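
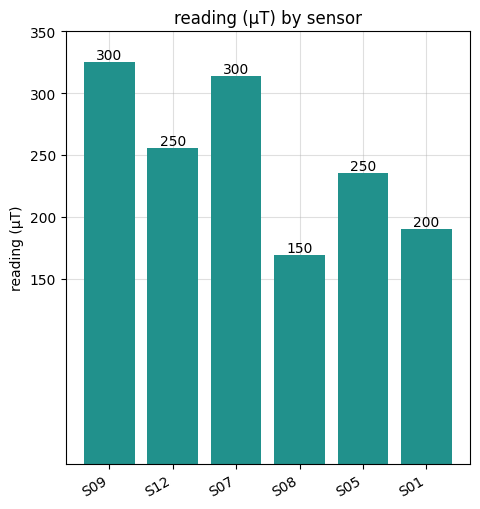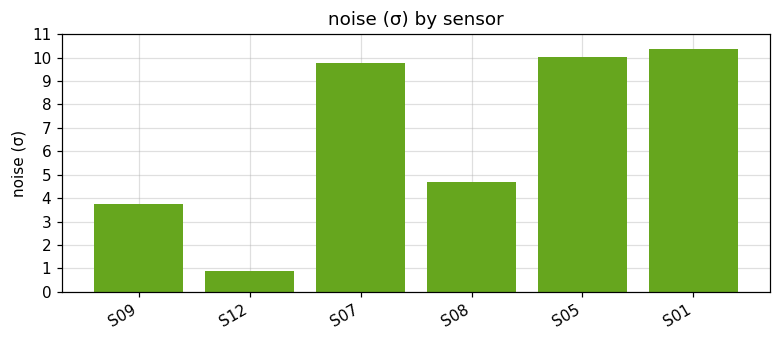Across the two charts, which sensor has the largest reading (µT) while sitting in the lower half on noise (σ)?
Chart 2 median noise (σ) ≈ 7; below-median sensors: S09, S12, S08. Among those, S09 has the highest reading (µT) (≈ 300).

S09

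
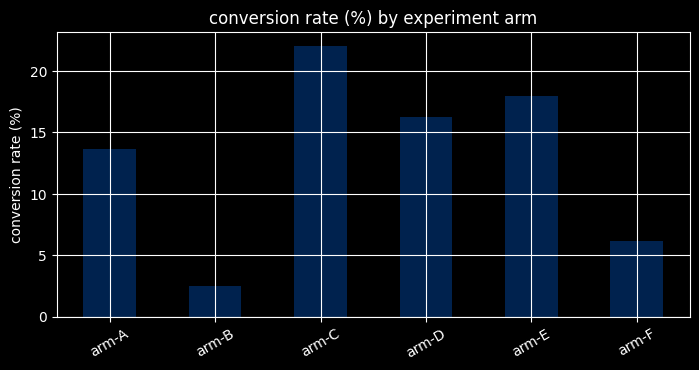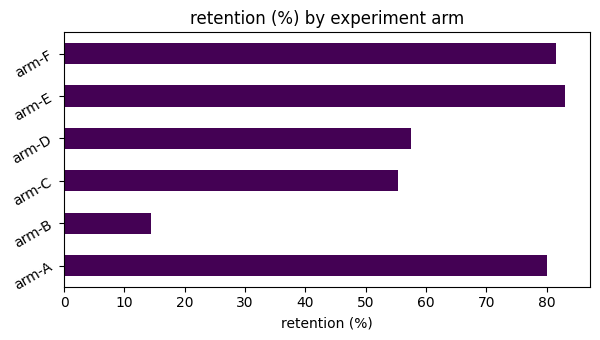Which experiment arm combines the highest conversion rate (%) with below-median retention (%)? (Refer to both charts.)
arm-C

Chart 2 median retention (%) ≈ 70; below-median experiment arms: arm-B, arm-C, arm-D. Among those, arm-C has the highest conversion rate (%) (≈ 20).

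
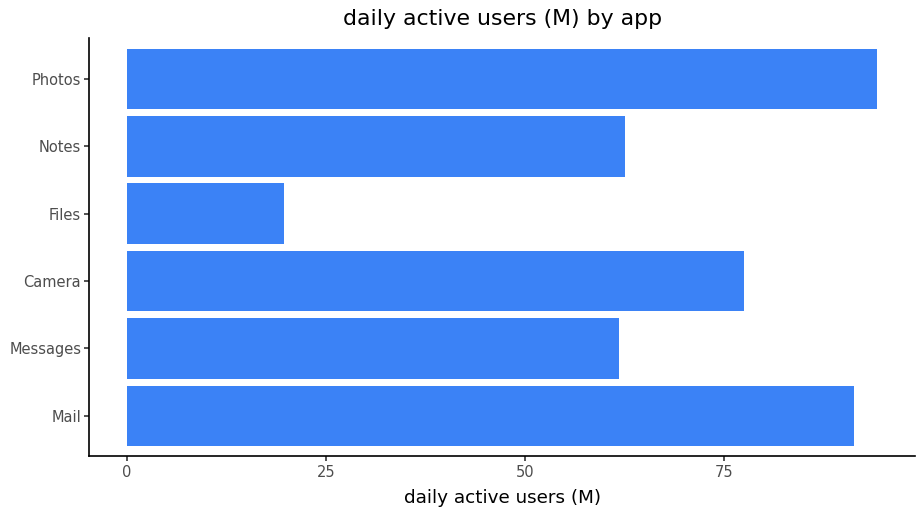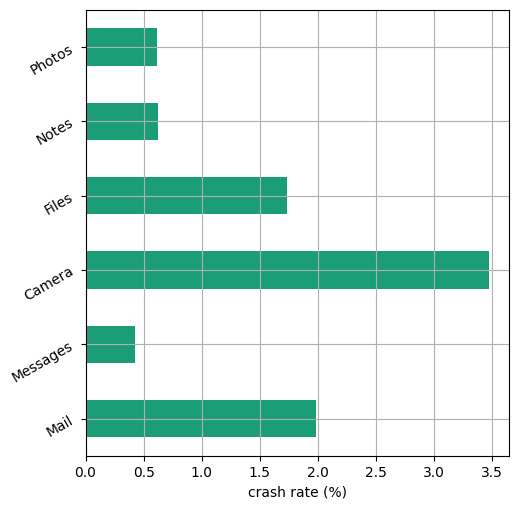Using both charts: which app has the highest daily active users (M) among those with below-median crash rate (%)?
Chart 2 median crash rate (%) ≈ 1; below-median apps: Messages, Notes, Photos. Among those, Photos has the highest daily active users (M) (≈ 90).

Photos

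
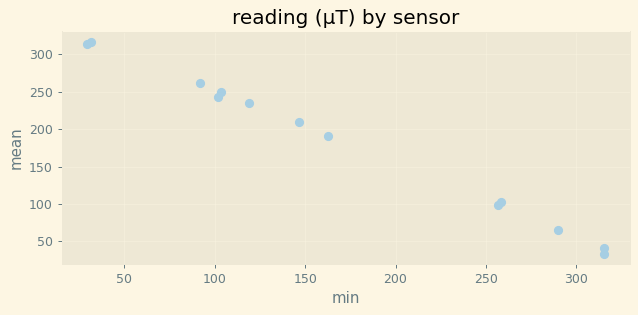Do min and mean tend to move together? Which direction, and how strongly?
Points are negatively correlated; strong (|r| ≈ 1.0).

negative, strong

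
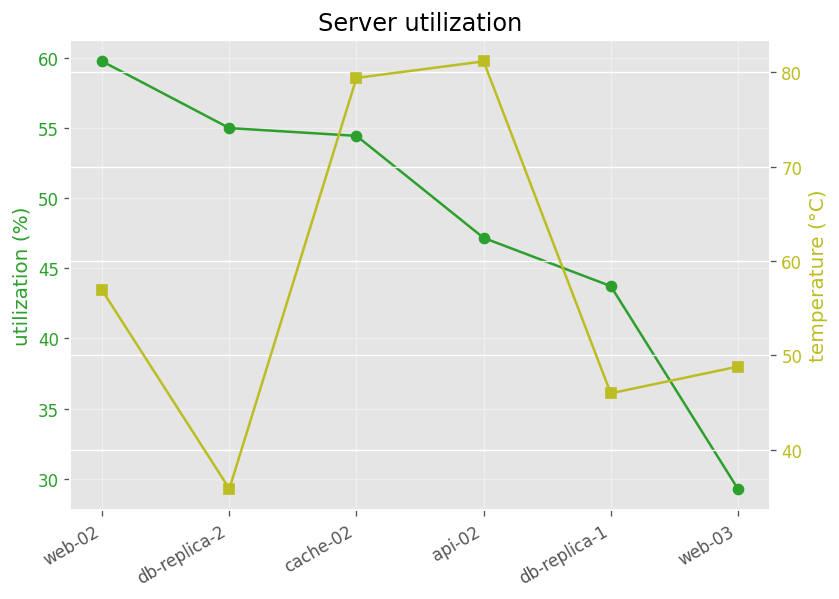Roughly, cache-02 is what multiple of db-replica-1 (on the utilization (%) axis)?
cache-02 ≈ 55, db-replica-1 ≈ 45; 55/45 ≈ 1.22.

≈ 1.22×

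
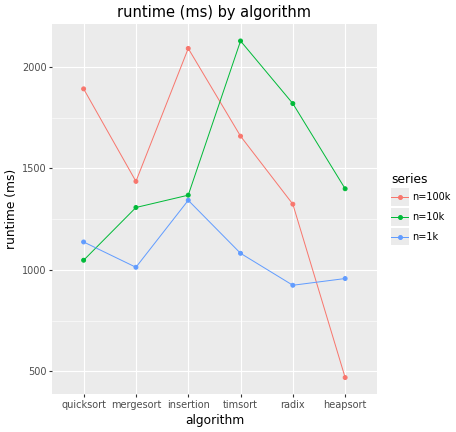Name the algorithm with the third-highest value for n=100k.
Top 4 for n=100k: insertion ≈ 2000, quicksort ≈ 1800, timsort ≈ 1600, mergesort ≈ 1400.

timsort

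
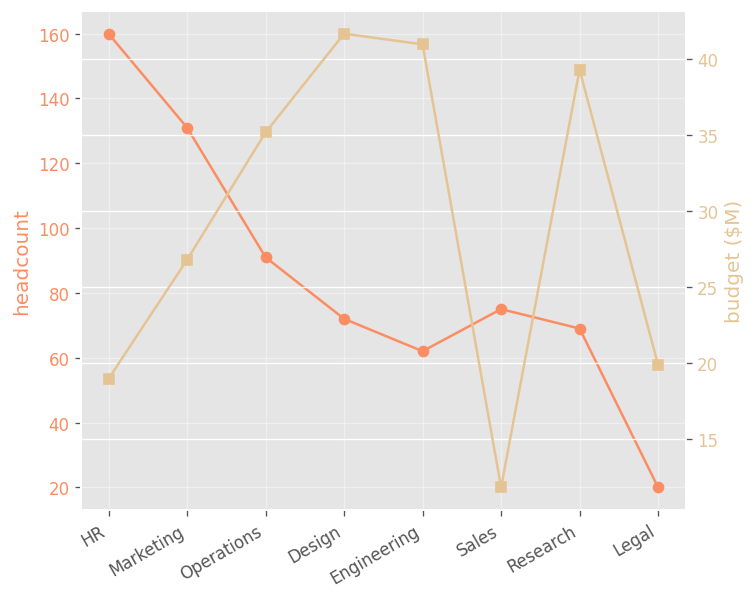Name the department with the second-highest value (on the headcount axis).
Top 3 (on the headcount axis): HR ≈ 160, Marketing ≈ 140, Operations ≈ 100.

Marketing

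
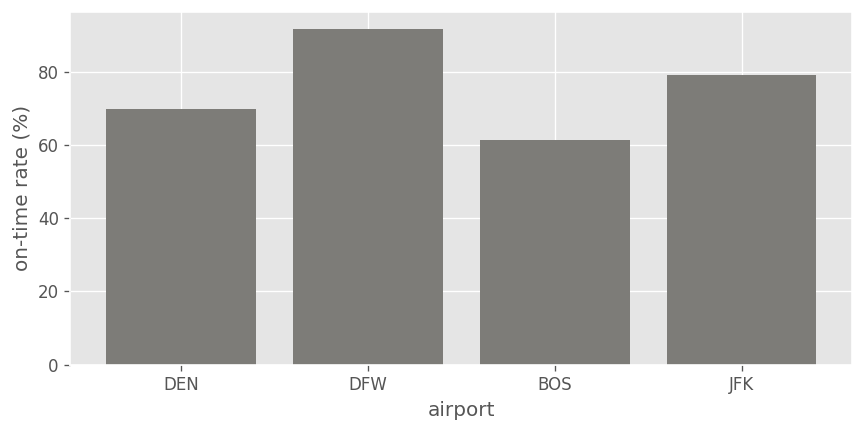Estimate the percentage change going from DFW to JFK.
DFW ≈ 90, JFK ≈ 80; (80 − 90) / 90 ≈ -11.1%.

≈ -11.1%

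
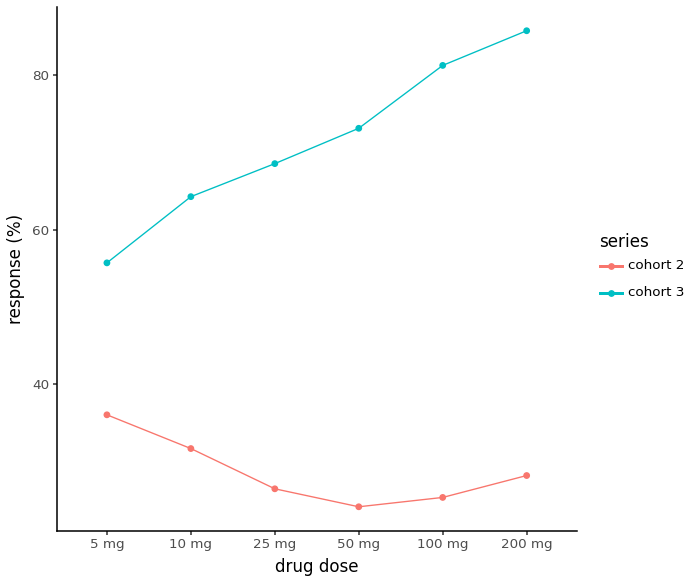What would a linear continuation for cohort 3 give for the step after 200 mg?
Last three: 70, 80, 90 → slope ≈ 10/step → next ≈ 100.

≈ 100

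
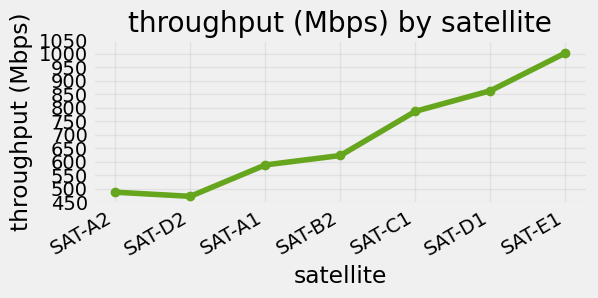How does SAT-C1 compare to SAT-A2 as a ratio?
SAT-C1 ≈ 800, SAT-A2 ≈ 500; 800/500 ≈ 1.6.

≈ 1.6×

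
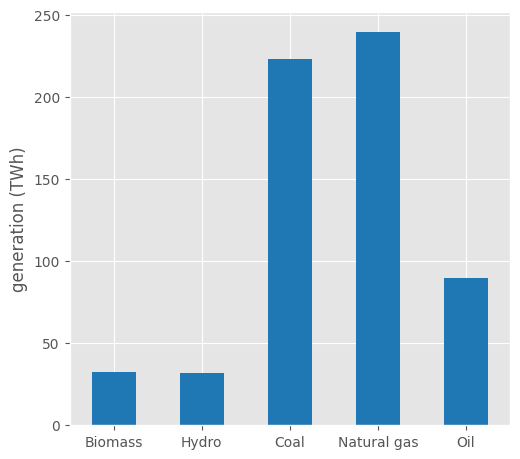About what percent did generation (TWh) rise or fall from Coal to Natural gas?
Coal ≈ 220, Natural gas ≈ 240; (240 − 220) / 220 ≈ +9.1%.

≈ +9.1%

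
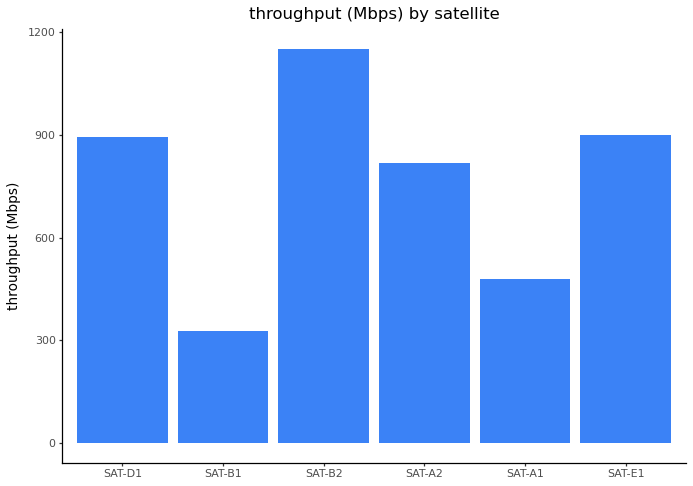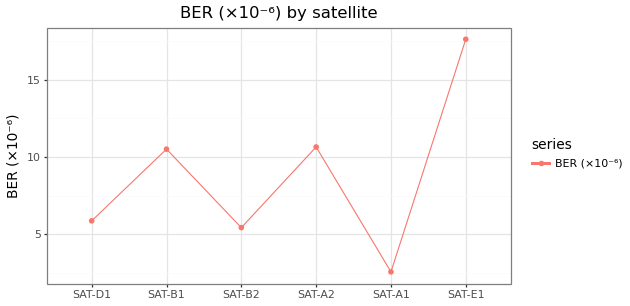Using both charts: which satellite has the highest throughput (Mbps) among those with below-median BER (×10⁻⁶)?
SAT-B2

Chart 2 median BER (×10⁻⁶) ≈ 8; below-median satellites: SAT-D1, SAT-B2, SAT-A1. Among those, SAT-B2 has the highest throughput (Mbps) (≈ 1200).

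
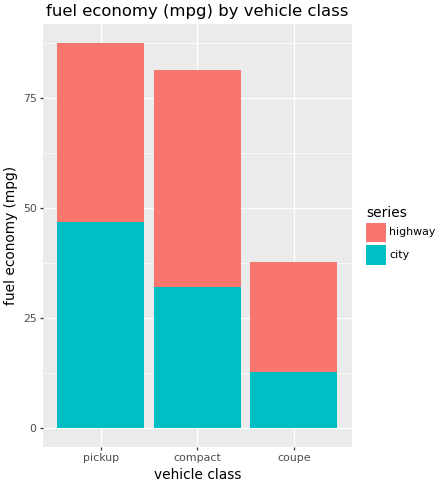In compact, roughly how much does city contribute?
≈ 30

city top ≈ 30, bottom ≈ 0; segment ≈ 30.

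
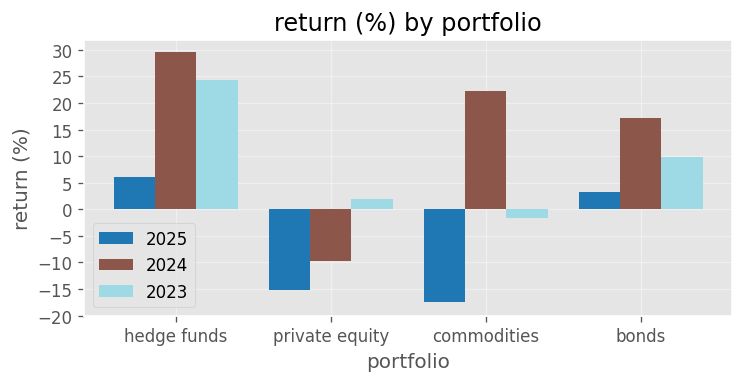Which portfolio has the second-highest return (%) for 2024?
Top 3 for 2024: hedge funds ≈ 30, commodities ≈ 20, bonds ≈ 15.

commodities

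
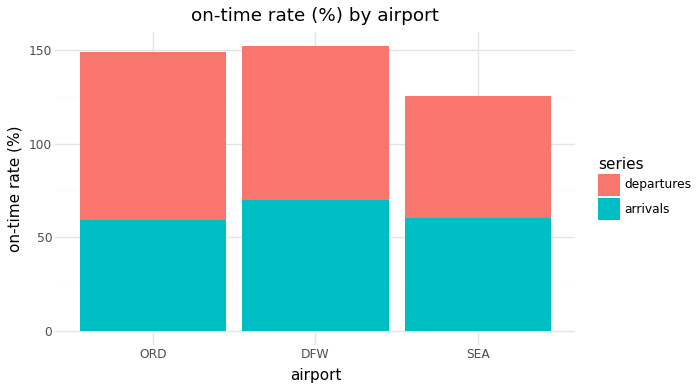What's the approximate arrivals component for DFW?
≈ 60

arrivals top ≈ 60, bottom ≈ 0; segment ≈ 60.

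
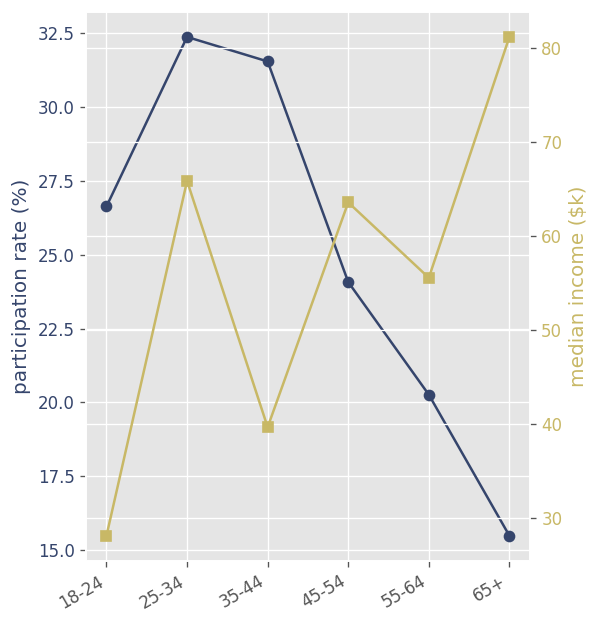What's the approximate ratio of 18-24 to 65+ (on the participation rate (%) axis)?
≈ 1.62×

18-24 ≈ 26, 65+ ≈ 16; 26/16 ≈ 1.62.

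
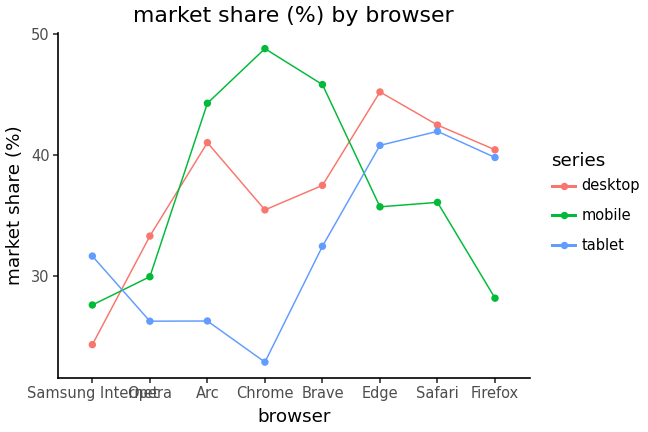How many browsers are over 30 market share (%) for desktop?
Above 30: Opera, Arc, Chrome, Brave, Edge, Safari, Firefox.

7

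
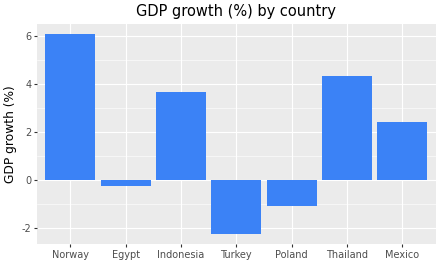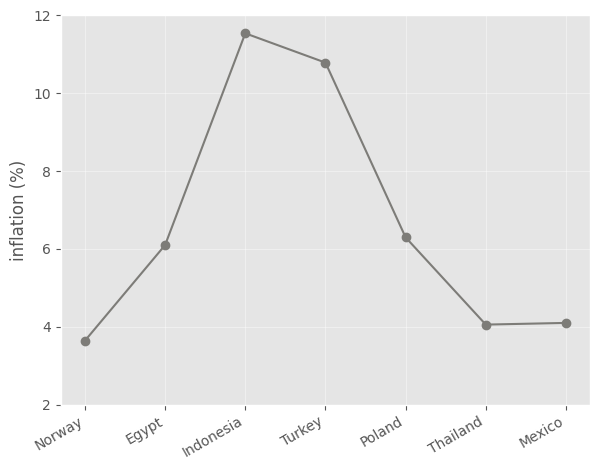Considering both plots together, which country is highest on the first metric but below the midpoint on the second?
Chart 2 median inflation (%) ≈ 6; below-median countries: Norway, Thailand, Mexico. Among those, Norway has the highest GDP growth (%) (≈ 6).

Norway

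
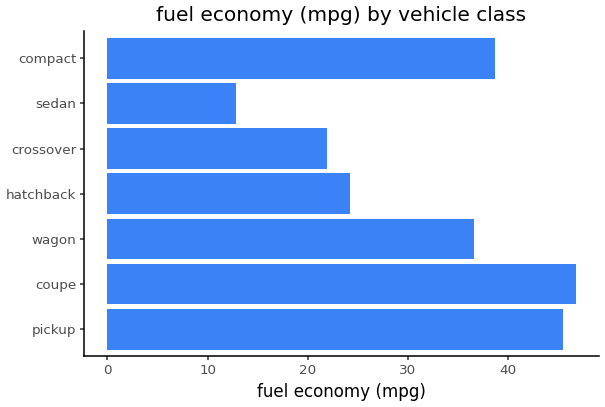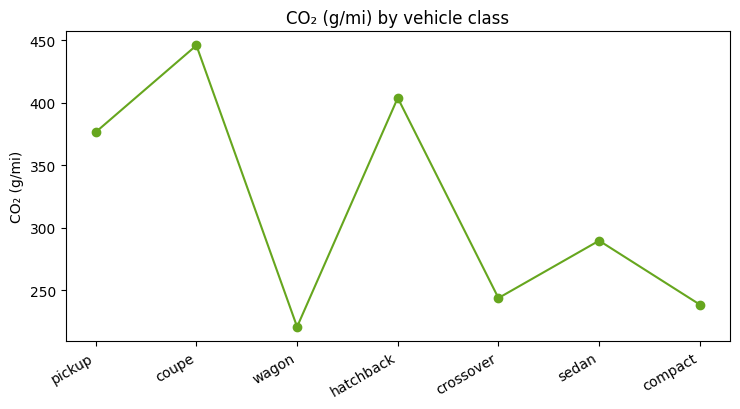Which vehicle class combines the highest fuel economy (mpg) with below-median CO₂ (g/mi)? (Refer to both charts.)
compact

Chart 2 median CO₂ (g/mi) ≈ 300; below-median vehicle classes: wagon, crossover, compact. Among those, compact has the highest fuel economy (mpg) (≈ 40).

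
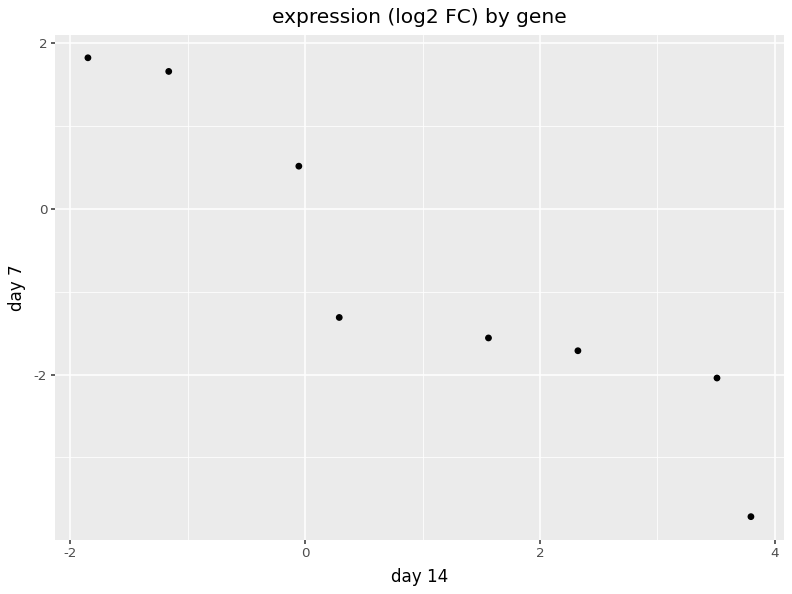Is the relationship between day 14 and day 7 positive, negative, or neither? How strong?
negative, strong

Points are negatively correlated; strong (|r| ≈ 0.9).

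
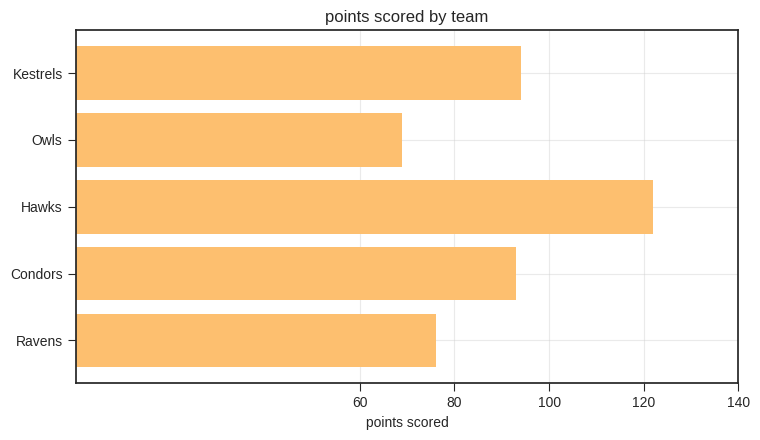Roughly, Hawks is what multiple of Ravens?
≈ 1.5×

Hawks ≈ 120, Ravens ≈ 80; 120/80 ≈ 1.5.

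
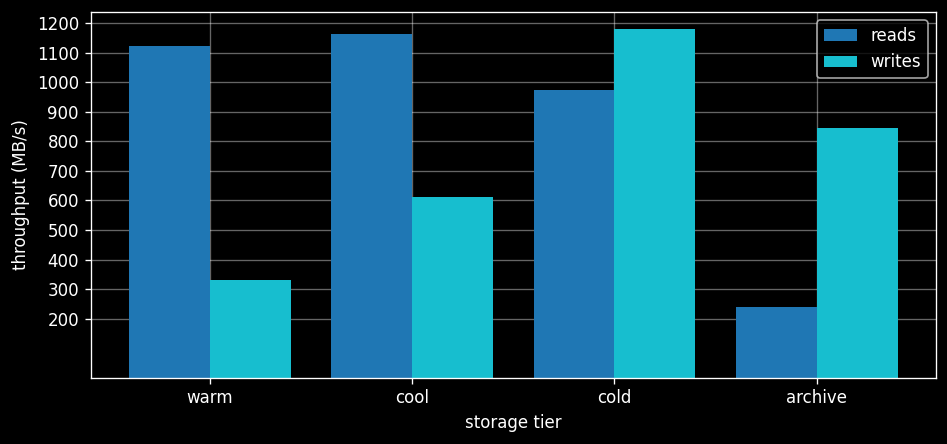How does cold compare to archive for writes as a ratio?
cold ≈ 1200, archive ≈ 800; 1200/800 ≈ 1.5.

≈ 1.5×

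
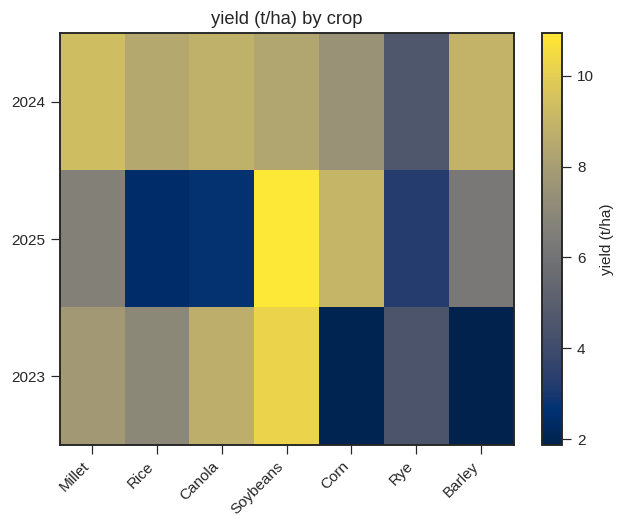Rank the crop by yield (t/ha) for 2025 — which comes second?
Corn

Top 3 for 2025: Soybeans ≈ 11, Corn ≈ 9, Millet ≈ 7.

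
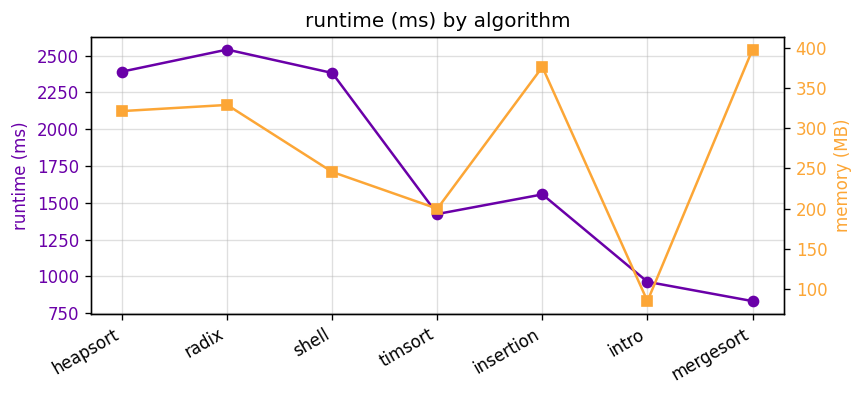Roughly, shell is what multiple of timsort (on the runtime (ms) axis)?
shell ≈ 2400, timsort ≈ 1400; 2400/1400 ≈ 1.71.

≈ 1.71×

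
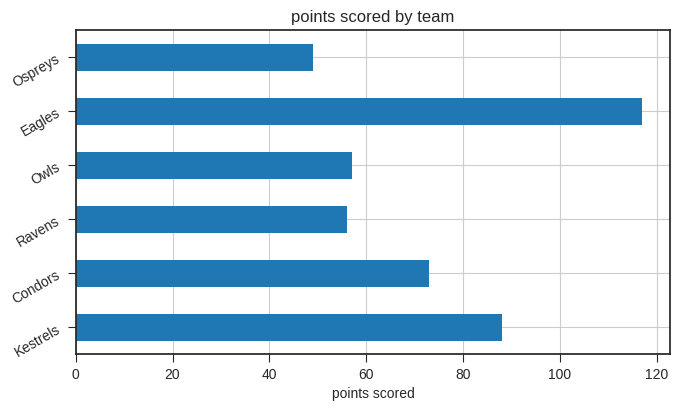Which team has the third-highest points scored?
Condors

Top 4: Eagles ≈ 120, Kestrels ≈ 90, Condors ≈ 70, Owls ≈ 60.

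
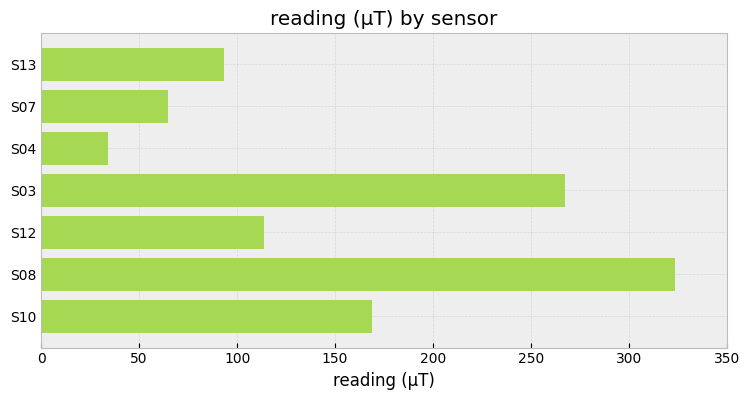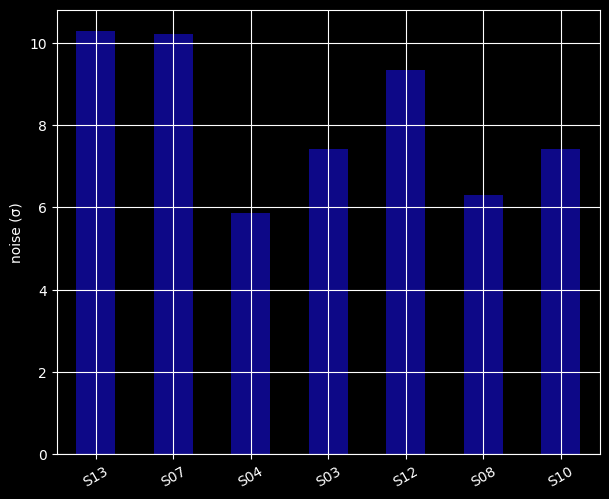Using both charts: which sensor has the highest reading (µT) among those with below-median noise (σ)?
S08

Chart 2 median noise (σ) ≈ 7; below-median sensors: S04, S03, S08. Among those, S08 has the highest reading (µT) (≈ 300).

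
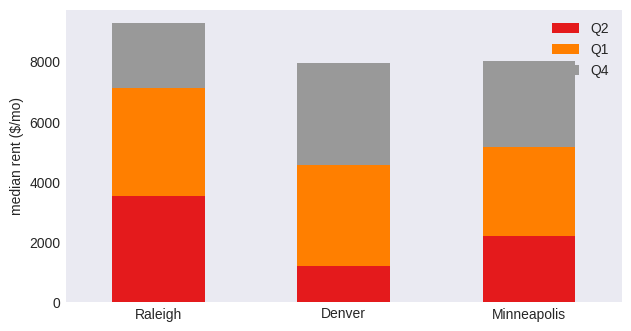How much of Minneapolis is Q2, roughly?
≈ 2000

Q2 top ≈ 2000, bottom ≈ 0; segment ≈ 2000.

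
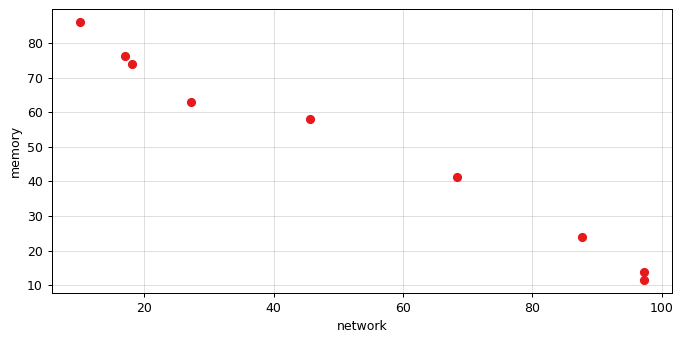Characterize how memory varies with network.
negative, strong

Points are negatively correlated; strong (|r| ≈ 1.0).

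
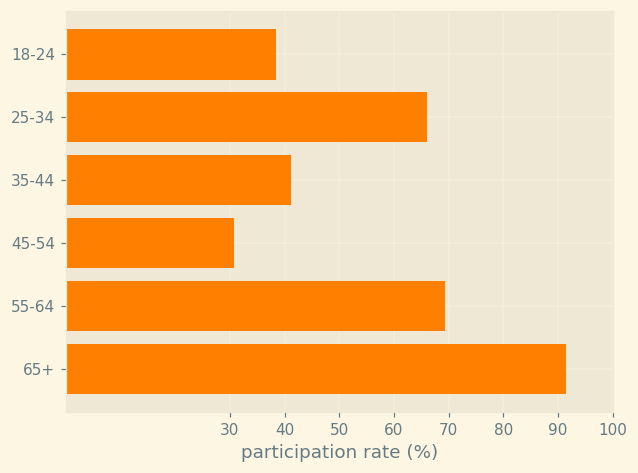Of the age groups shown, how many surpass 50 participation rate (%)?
Above 50: 25-34, 55-64, 65+.

3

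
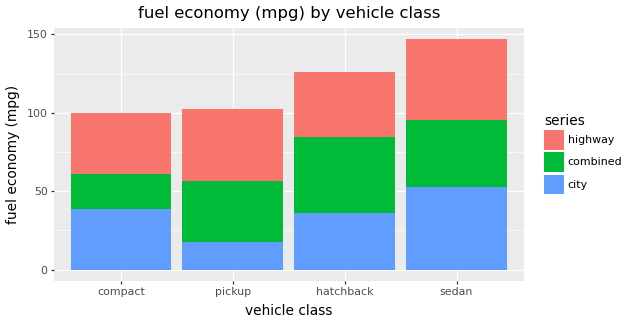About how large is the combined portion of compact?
combined top ≈ 60, bottom ≈ 40; segment ≈ 20.

≈ 20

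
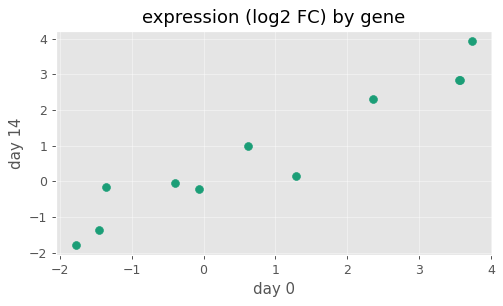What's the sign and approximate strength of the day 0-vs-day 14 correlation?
positive, strong

Points are positively correlated; strong (|r| ≈ 1.0).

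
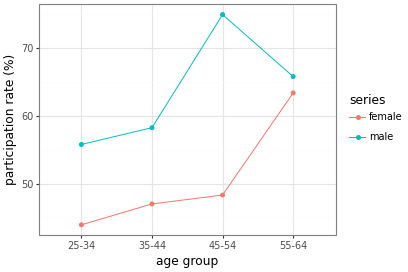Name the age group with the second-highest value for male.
55-64

Top 3 for male: 45-54 ≈ 75, 55-64 ≈ 65, 35-44 ≈ 60.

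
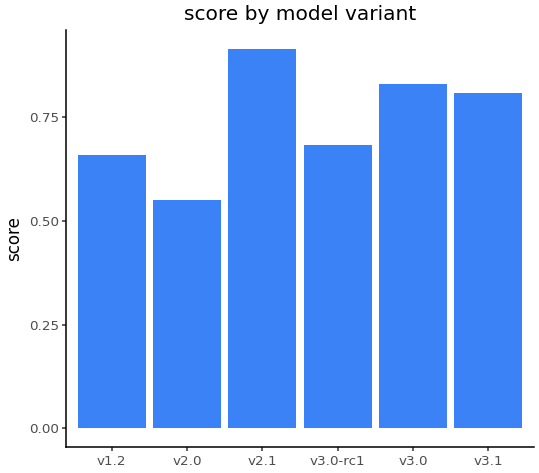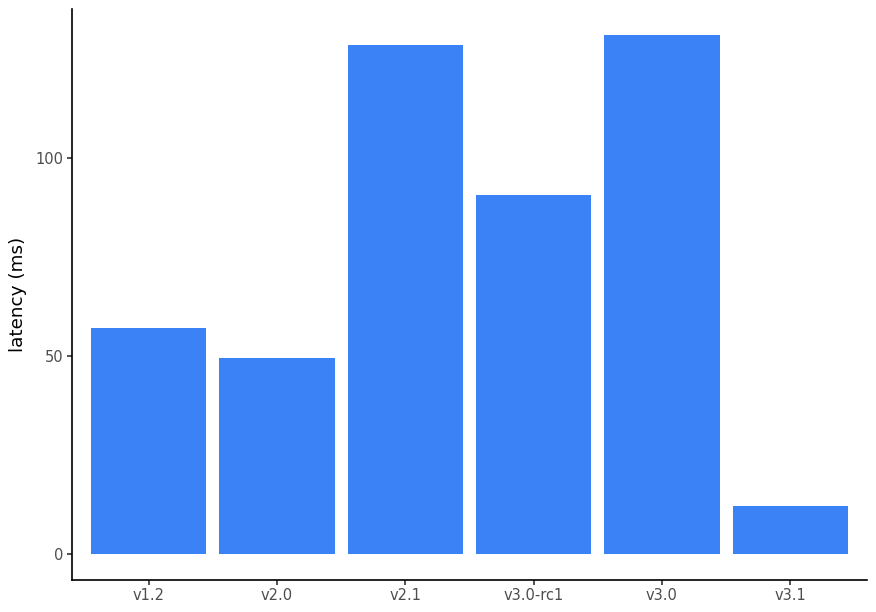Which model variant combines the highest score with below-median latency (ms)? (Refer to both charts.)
Chart 2 median latency (ms) ≈ 80; below-median model variants: v1.2, v2.0, v3.1. Among those, v3.1 has the highest score (≈ 0.8).

v3.1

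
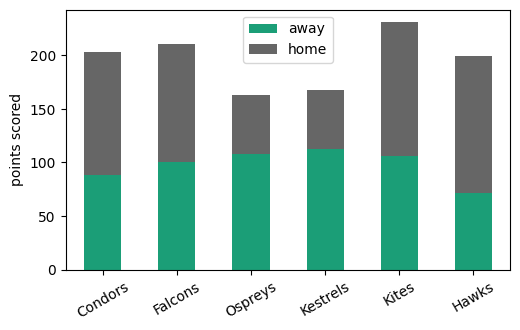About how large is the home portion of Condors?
≈ 120

home top ≈ 200, bottom ≈ 80; segment ≈ 120.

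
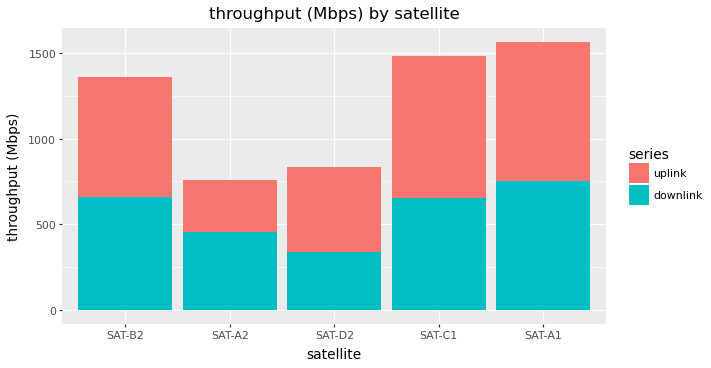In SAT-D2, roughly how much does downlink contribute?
≈ 400

downlink top ≈ 400, bottom ≈ 0; segment ≈ 400.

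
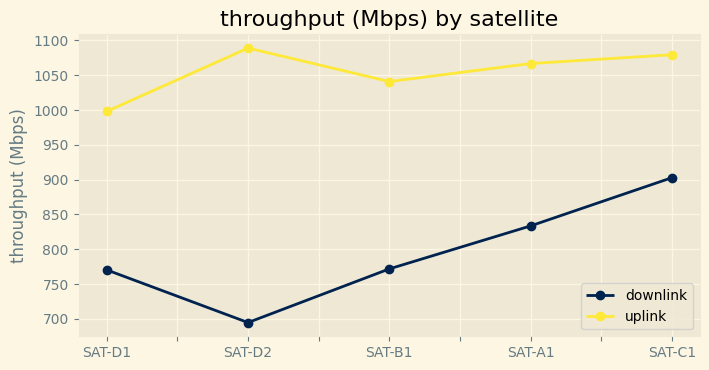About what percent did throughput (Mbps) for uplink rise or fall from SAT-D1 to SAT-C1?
SAT-D1 ≈ 1000, SAT-C1 ≈ 1100; (1100 − 1000) / 1000 ≈ +10%.

≈ +10%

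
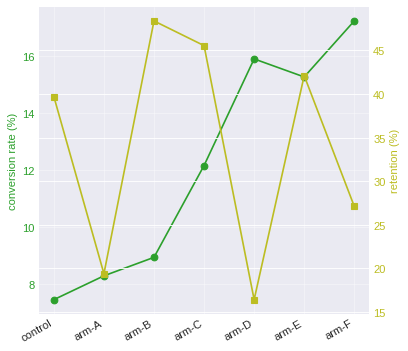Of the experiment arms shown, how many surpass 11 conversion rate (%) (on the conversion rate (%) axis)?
4

Above 11: arm-C, arm-D, arm-E, arm-F.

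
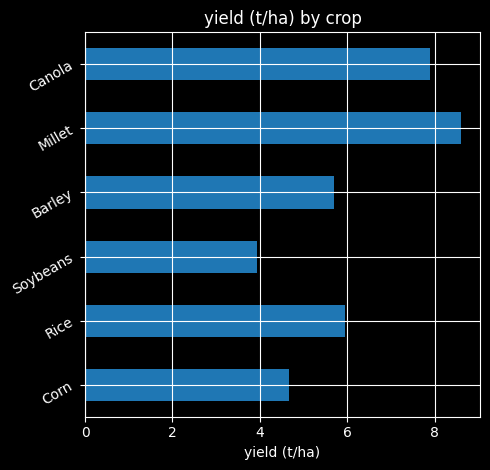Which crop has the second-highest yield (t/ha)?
Canola

Top 3: Millet ≈ 9, Canola ≈ 8, Rice ≈ 6.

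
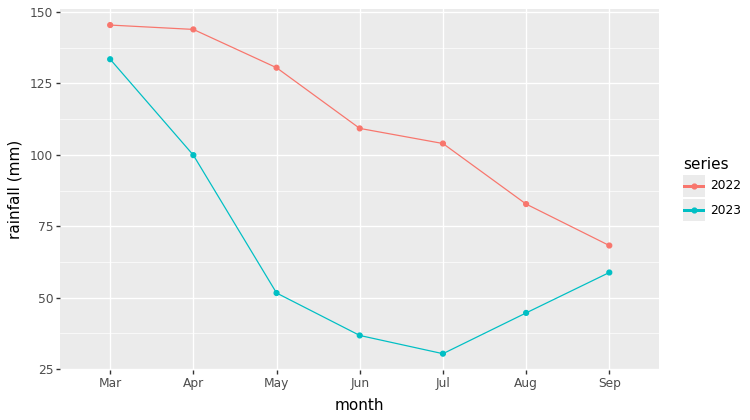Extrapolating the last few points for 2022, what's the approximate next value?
≈ 55

Last three: 100, 80, 70 → slope ≈ -15/step → next ≈ 55.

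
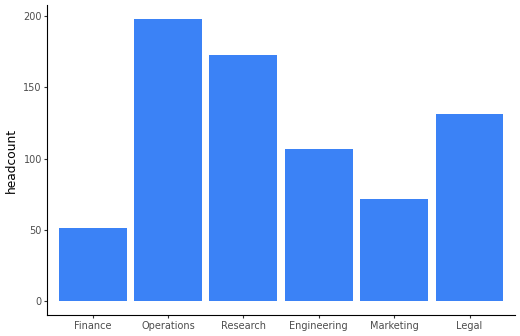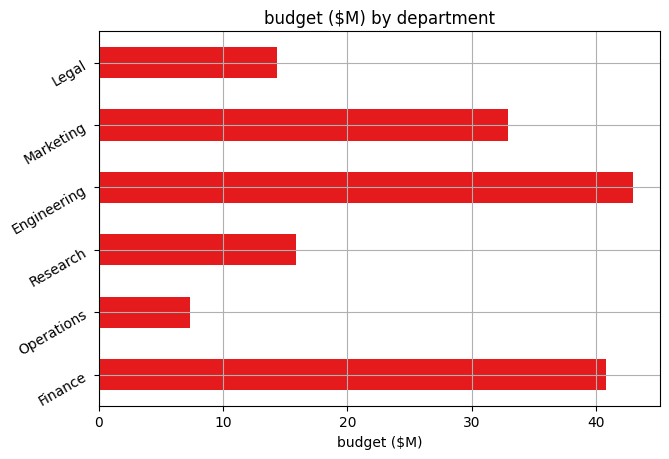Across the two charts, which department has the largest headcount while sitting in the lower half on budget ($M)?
Operations

Chart 2 median budget ($M) ≈ 25; below-median departments: Operations, Research, Legal. Among those, Operations has the highest headcount (≈ 200).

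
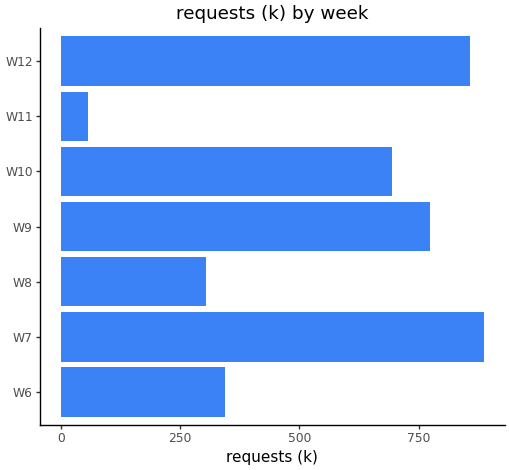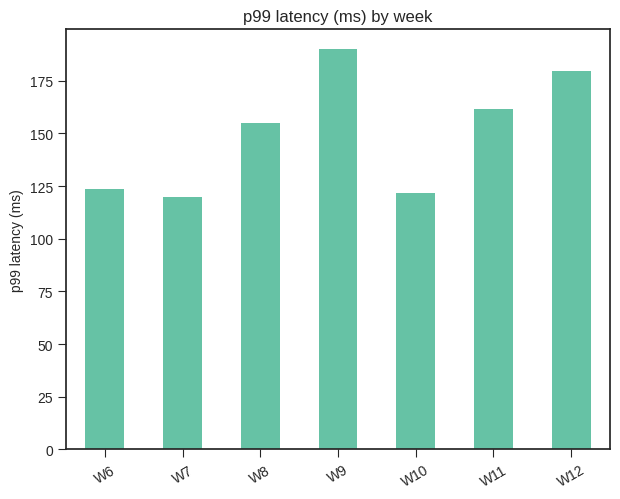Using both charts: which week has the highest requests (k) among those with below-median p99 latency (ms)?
Chart 2 median p99 latency (ms) ≈ 160; below-median weeks: W6, W7, W10. Among those, W7 has the highest requests (k) (≈ 900).

W7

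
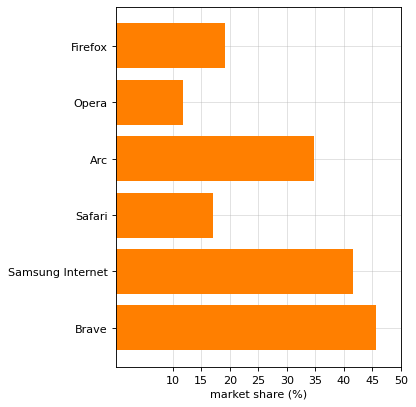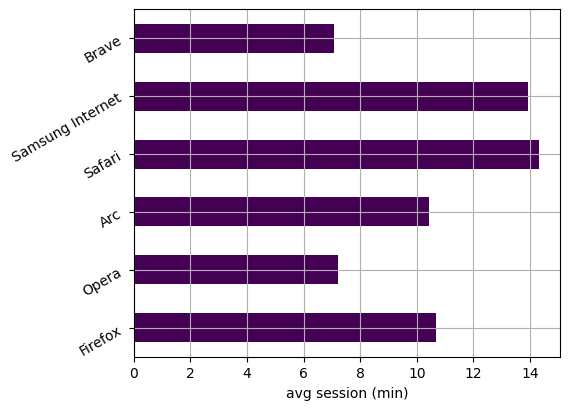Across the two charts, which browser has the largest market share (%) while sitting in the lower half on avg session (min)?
Brave

Chart 2 median avg session (min) ≈ 10; below-median browsers: Opera, Arc, Brave. Among those, Brave has the highest market share (%) (≈ 45).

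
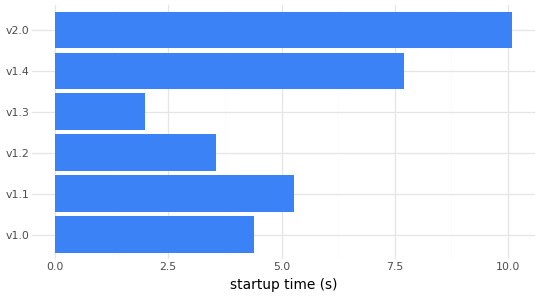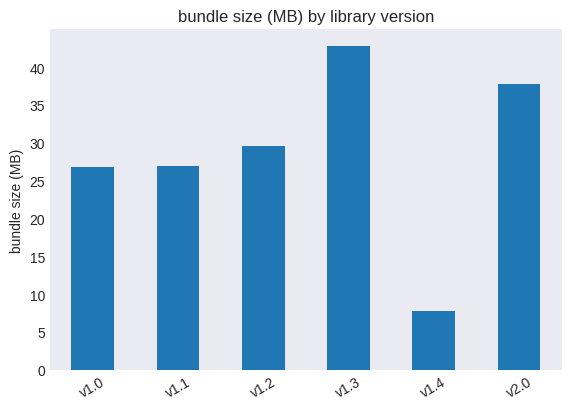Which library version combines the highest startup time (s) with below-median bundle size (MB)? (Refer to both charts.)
v1.4

Chart 2 median bundle size (MB) ≈ 30; below-median library versions: v1.0, v1.1, v1.4. Among those, v1.4 has the highest startup time (s) (≈ 8).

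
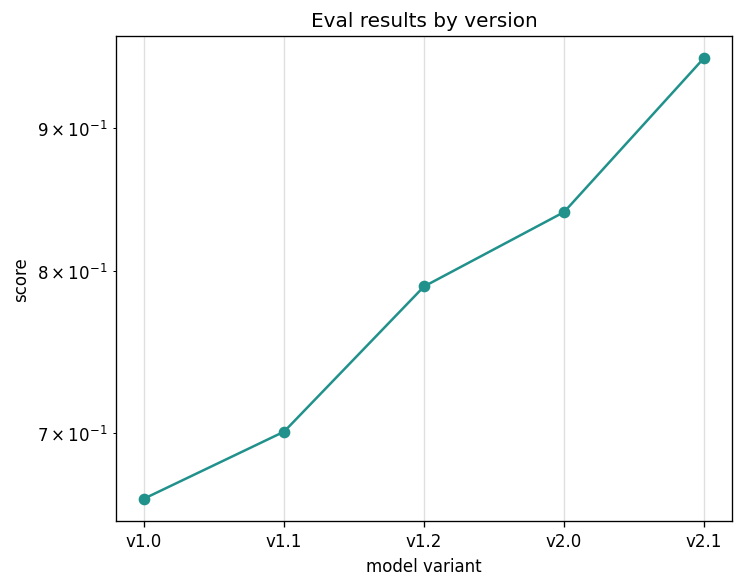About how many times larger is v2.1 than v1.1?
v2.1 ≈ 0.95, v1.1 ≈ 0.70; 0.95/0.70 ≈ 1.36.

≈ 1.36×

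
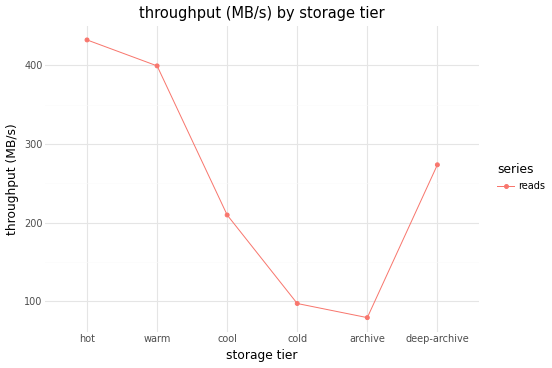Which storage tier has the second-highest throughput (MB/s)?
Top 3: hot ≈ 450, warm ≈ 400, deep-archive ≈ 250.

warm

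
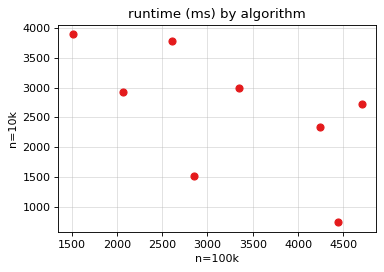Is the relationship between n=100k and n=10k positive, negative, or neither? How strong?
negative, moderate

Points are negatively correlated; moderate (|r| ≈ 0.6).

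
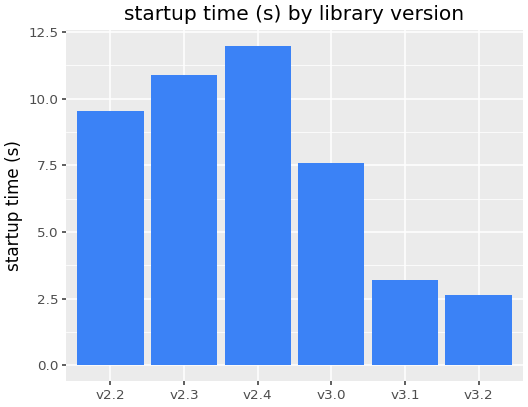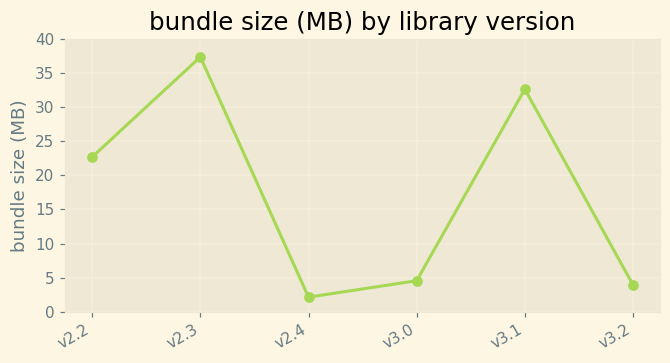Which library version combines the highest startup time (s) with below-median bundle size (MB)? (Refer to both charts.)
Chart 2 median bundle size (MB) ≈ 15; below-median library versions: v2.4, v3.0, v3.2. Among those, v2.4 has the highest startup time (s) (≈ 12).

v2.4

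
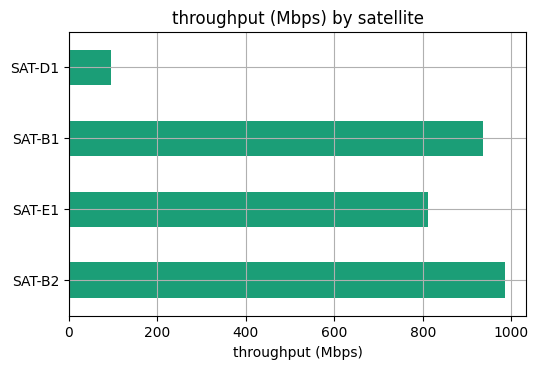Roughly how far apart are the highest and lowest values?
Max SAT-B2 ≈ 1000, min SAT-D1 ≈ 100; range ≈ 900.

≈ 900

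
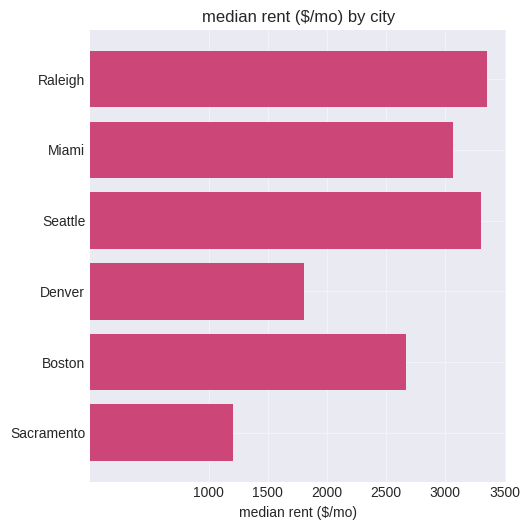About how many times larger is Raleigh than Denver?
Raleigh ≈ 3500, Denver ≈ 2000; 3500/2000 ≈ 1.75.

≈ 1.75×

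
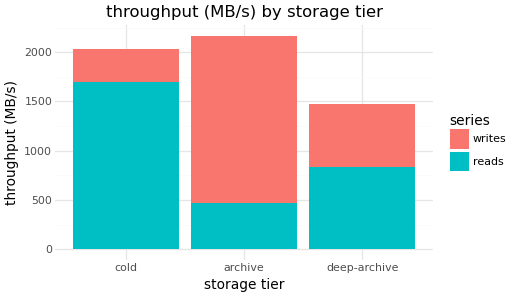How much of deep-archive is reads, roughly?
≈ 800

reads top ≈ 800, bottom ≈ 0; segment ≈ 800.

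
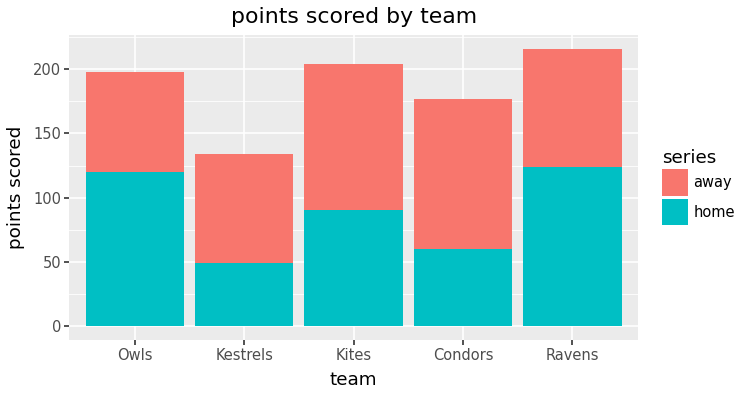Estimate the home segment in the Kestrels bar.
home top ≈ 40, bottom ≈ 0; segment ≈ 40.

≈ 40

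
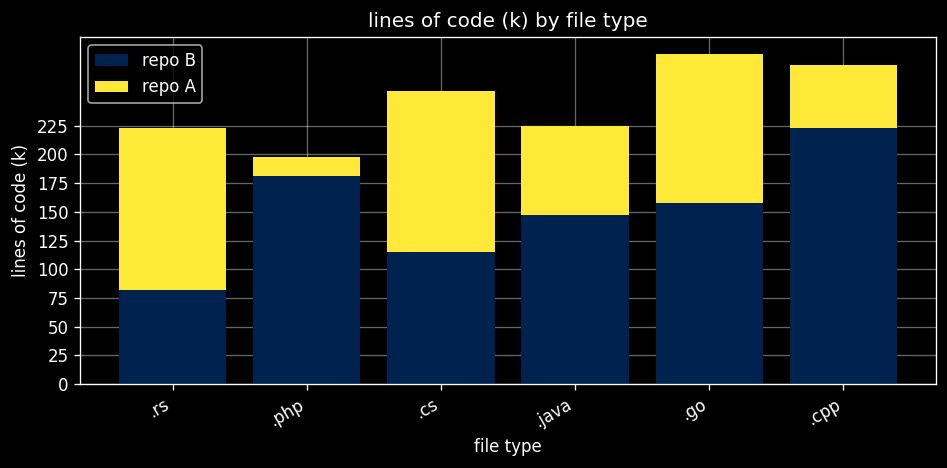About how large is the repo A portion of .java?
≈ 75

repo A top ≈ 225, bottom ≈ 150; segment ≈ 75.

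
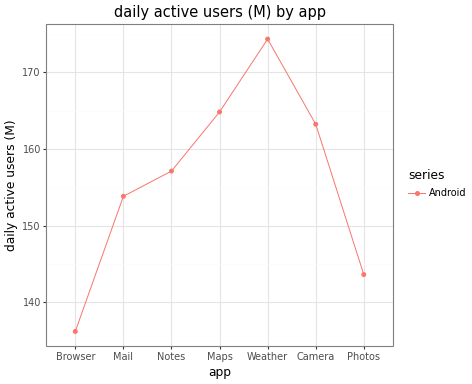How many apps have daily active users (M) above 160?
Above 160: Maps, Weather, Camera.

3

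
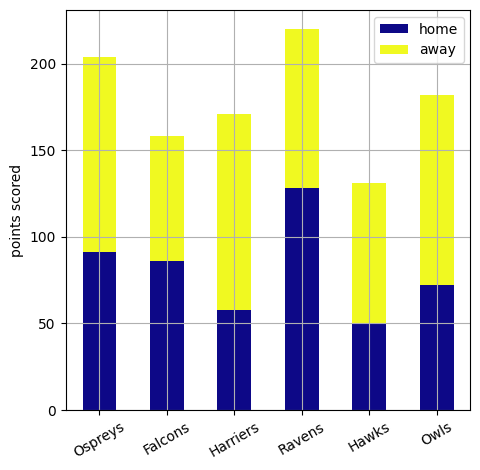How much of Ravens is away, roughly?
away top ≈ 220, bottom ≈ 120; segment ≈ 100.

≈ 100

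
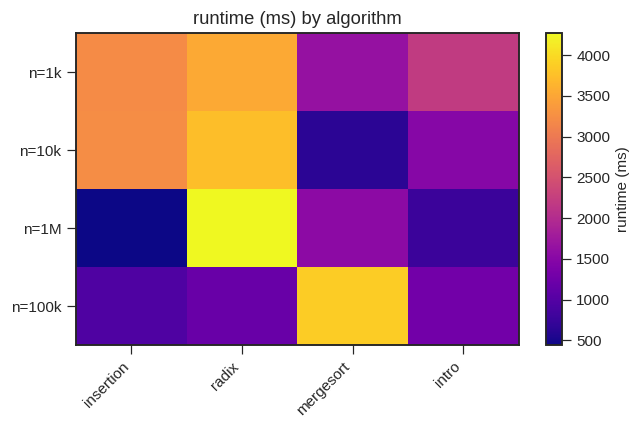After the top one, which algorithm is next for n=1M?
Top 3 for n=1M: radix ≈ 4500, mergesort ≈ 1500, intro ≈ 1000.

mergesort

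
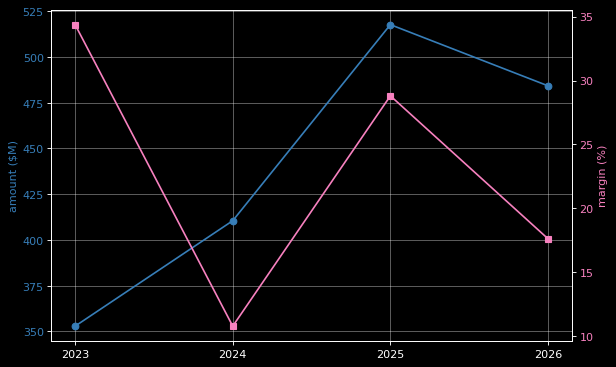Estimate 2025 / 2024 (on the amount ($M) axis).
2025 ≈ 520, 2024 ≈ 420; 520/420 ≈ 1.24.

≈ 1.24×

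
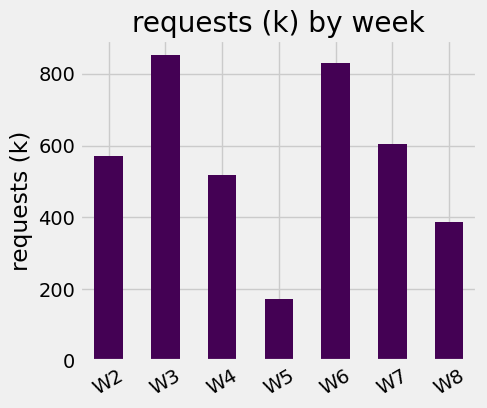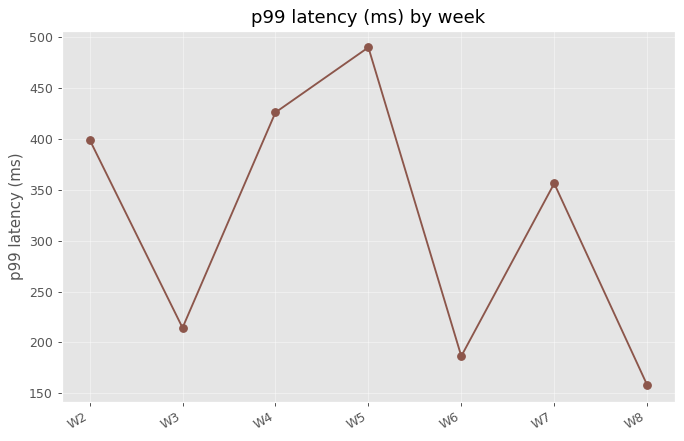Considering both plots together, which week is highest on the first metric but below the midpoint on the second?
Chart 2 median p99 latency (ms) ≈ 350; below-median weeks: W3, W6, W8. Among those, W3 has the highest requests (k) (≈ 900).

W3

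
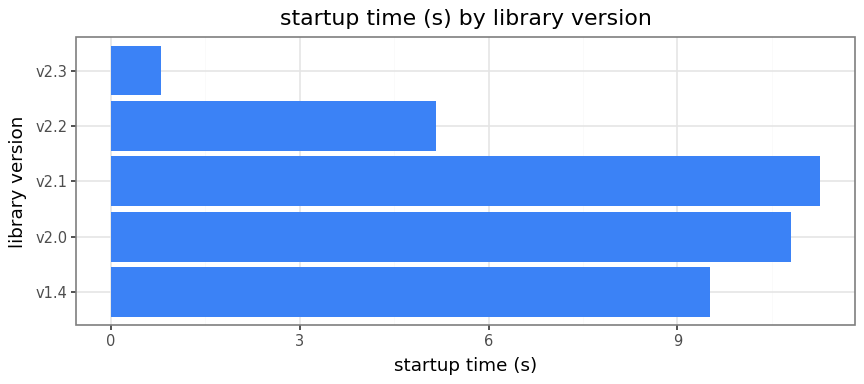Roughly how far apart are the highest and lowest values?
Max v2.1 ≈ 11, min v2.3 ≈ 1; range ≈ 10.

≈ 10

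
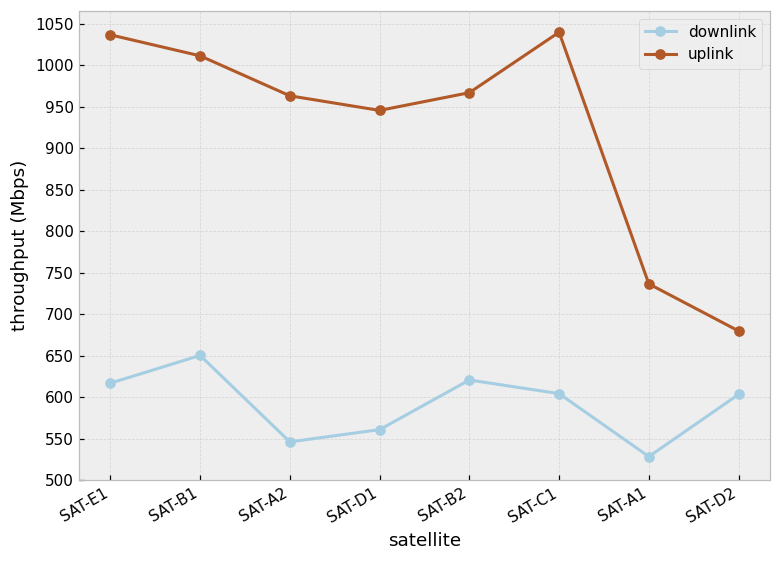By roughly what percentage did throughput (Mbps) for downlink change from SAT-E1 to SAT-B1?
≈ +8.3%

SAT-E1 ≈ 600, SAT-B1 ≈ 650; (650 − 600) / 600 ≈ +8.3%.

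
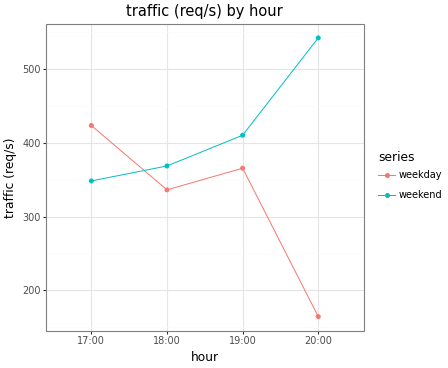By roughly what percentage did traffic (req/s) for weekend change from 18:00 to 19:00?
18:00 ≈ 350, 19:00 ≈ 400; (400 − 350) / 350 ≈ +14.3%.

≈ +14.3%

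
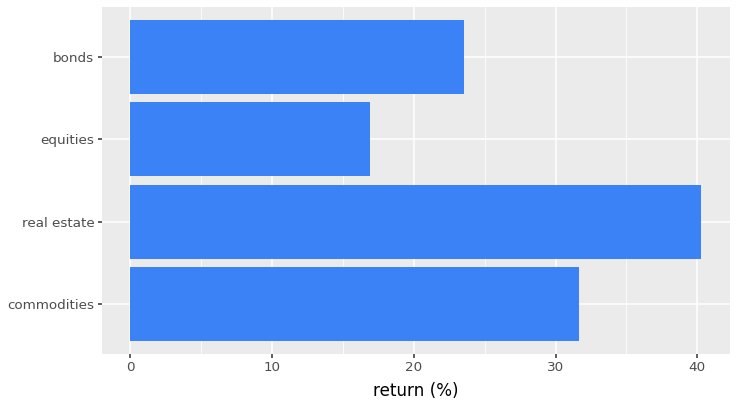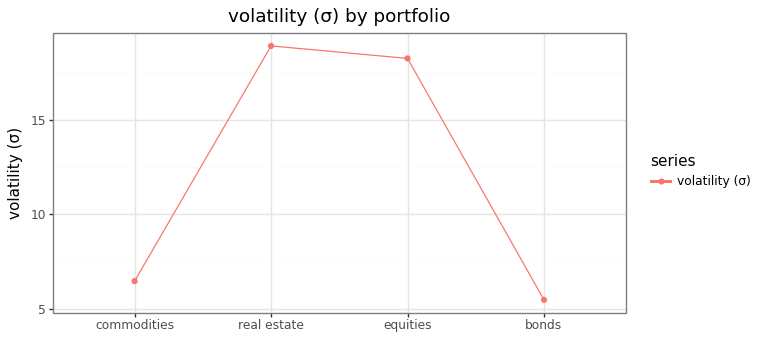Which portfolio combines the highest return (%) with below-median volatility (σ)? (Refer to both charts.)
Chart 2 median volatility (σ) ≈ 12; below-median portfolios: commodities, bonds. Among those, commodities has the highest return (%) (≈ 30).

commodities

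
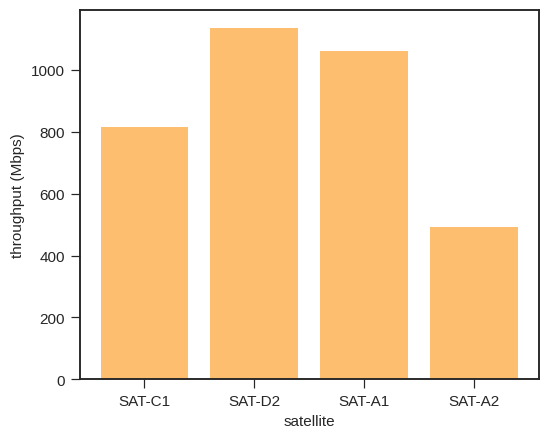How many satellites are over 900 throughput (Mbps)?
2

Above 900: SAT-D2, SAT-A1.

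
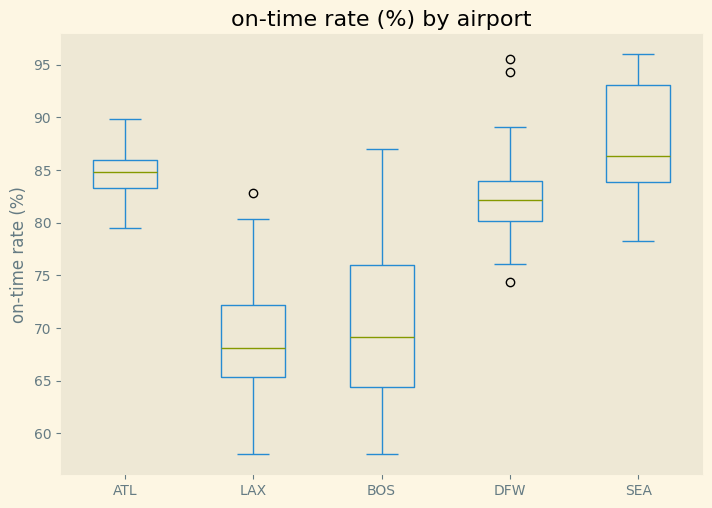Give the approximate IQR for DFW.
Q3 ≈ 84, Q1 ≈ 80; IQR ≈ 4.

≈ 4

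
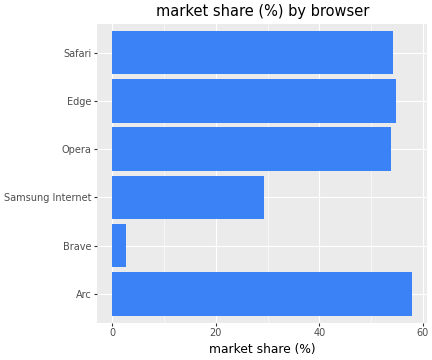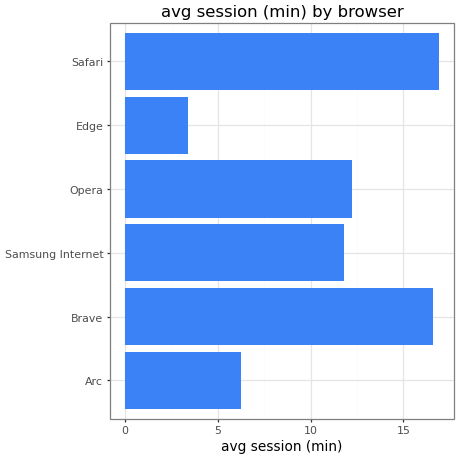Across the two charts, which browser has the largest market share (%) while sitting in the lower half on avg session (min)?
Chart 2 median avg session (min) ≈ 12; below-median browsers: Arc, Samsung Internet, Edge. Among those, Arc has the highest market share (%) (≈ 60).

Arc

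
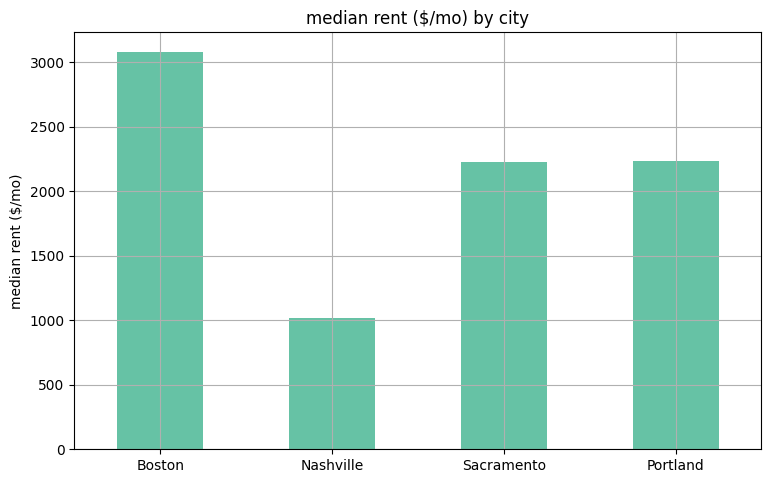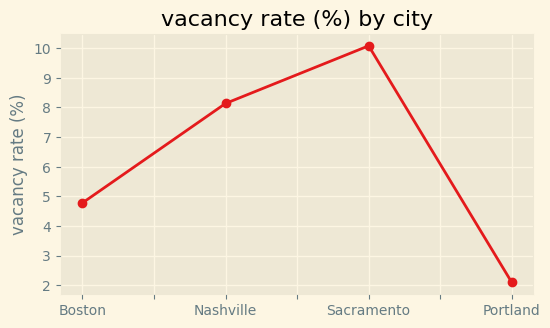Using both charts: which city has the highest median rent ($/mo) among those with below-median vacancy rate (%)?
Chart 2 median vacancy rate (%) ≈ 6; below-median cities: Boston, Portland. Among those, Boston has the highest median rent ($/mo) (≈ 3000).

Boston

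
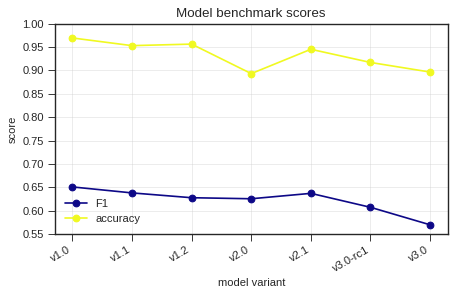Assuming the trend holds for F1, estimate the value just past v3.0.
≈ 0.5

Last three: 0.65, 0.60, 0.55 → slope ≈ -0.05/step → next ≈ 0.5.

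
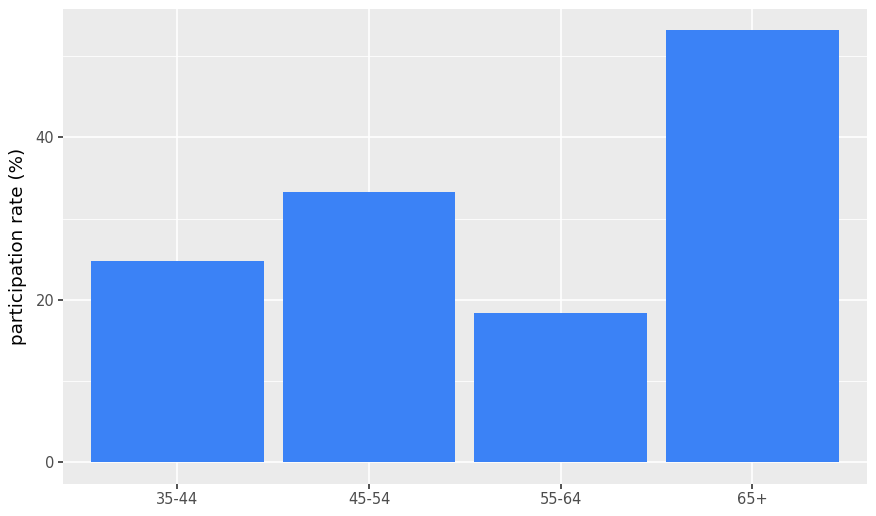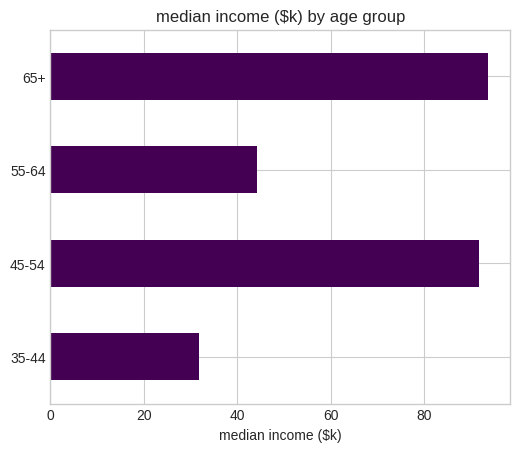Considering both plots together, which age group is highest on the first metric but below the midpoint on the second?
35-44

Chart 2 median median income ($k) ≈ 70; below-median age groups: 35-44, 55-64. Among those, 35-44 has the highest participation rate (%) (≈ 25).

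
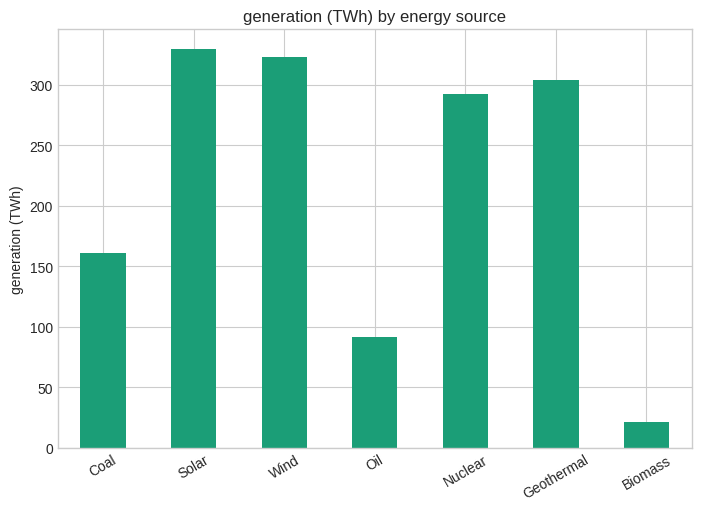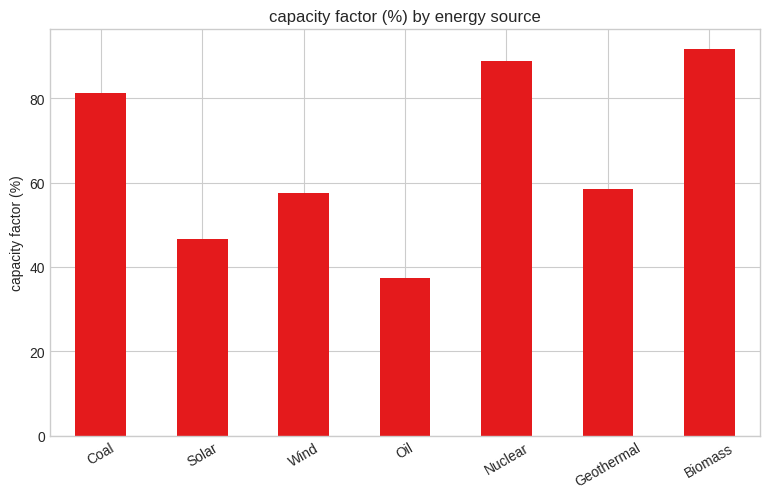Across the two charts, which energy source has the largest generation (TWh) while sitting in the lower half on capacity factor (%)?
Solar

Chart 2 median capacity factor (%) ≈ 60; below-median energy sources: Solar, Wind, Oil. Among those, Solar has the highest generation (TWh) (≈ 350).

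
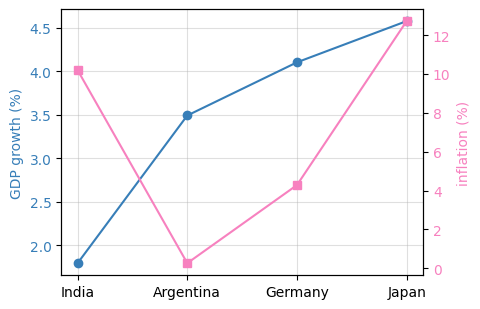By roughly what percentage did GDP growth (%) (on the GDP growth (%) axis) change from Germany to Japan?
Germany ≈ 4.0, Japan ≈ 4.5; (4.5 − 4.0) / 4.0 ≈ +12.5%.

≈ +12.5%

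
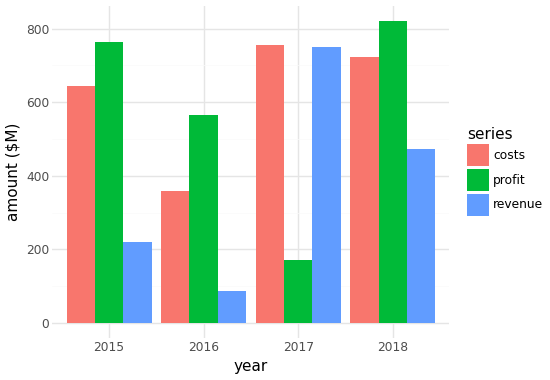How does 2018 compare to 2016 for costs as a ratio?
≈ 1.75×

2018 ≈ 700, 2016 ≈ 400; 700/400 ≈ 1.75.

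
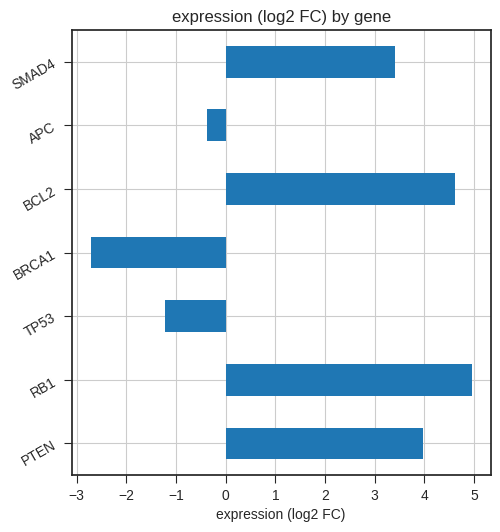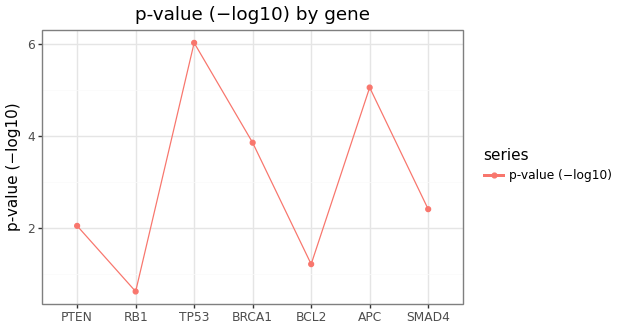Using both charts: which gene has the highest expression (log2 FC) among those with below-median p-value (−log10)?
RB1

Chart 2 median p-value (−log10) ≈ 2; below-median genes: PTEN, RB1, BCL2. Among those, RB1 has the highest expression (log2 FC) (≈ 5).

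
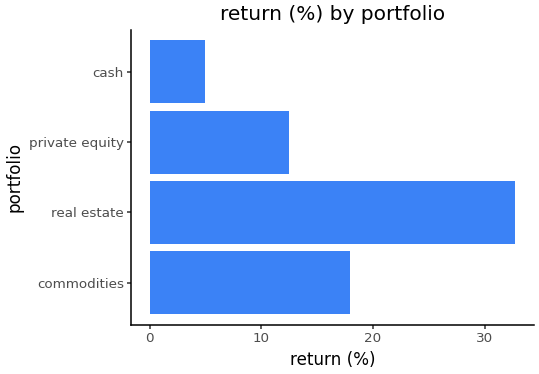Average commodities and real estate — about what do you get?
(20 + 35) / 2 ≈ 28.

≈ 28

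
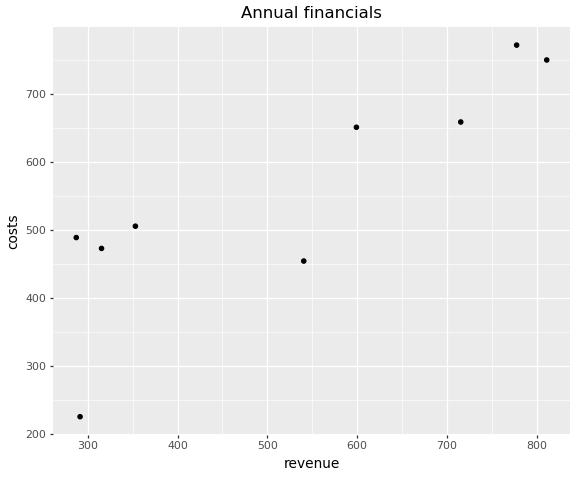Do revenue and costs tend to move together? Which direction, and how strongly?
positive, strong

Points are positively correlated; strong (|r| ≈ 0.9).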